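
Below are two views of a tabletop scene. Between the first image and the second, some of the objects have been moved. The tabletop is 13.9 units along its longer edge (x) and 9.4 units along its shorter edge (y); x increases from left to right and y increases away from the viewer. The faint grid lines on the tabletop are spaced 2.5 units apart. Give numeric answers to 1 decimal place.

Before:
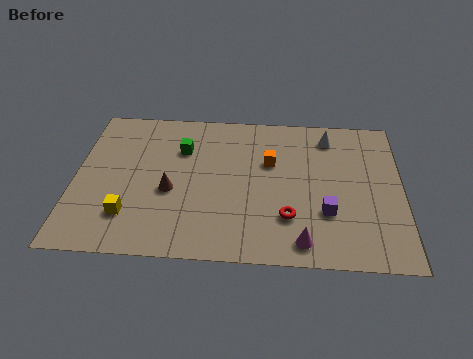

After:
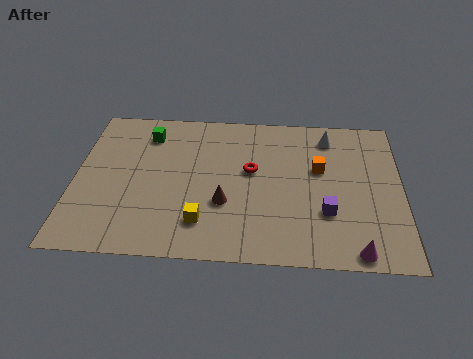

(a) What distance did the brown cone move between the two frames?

2.4

The brown cone moved from about (4.1, 3.9) to (6.4, 3.3), a distance of √(2.3² + 0.6²) ≈ 2.4.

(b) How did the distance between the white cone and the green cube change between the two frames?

+1.4

Before: roughly 6.4 units apart; after: 7.8. That's 1.4 units further apart.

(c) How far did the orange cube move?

2.1

The orange cube was near (8.3, 6.0) before and (10.4, 5.7) after, so it travelled √(2.1² + 0.3²) ≈ 2.1 units.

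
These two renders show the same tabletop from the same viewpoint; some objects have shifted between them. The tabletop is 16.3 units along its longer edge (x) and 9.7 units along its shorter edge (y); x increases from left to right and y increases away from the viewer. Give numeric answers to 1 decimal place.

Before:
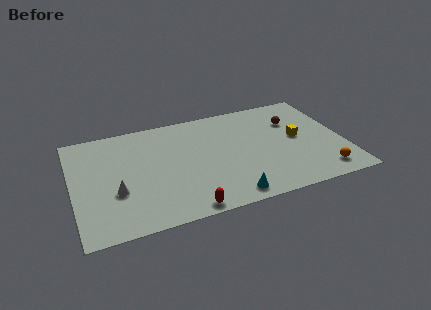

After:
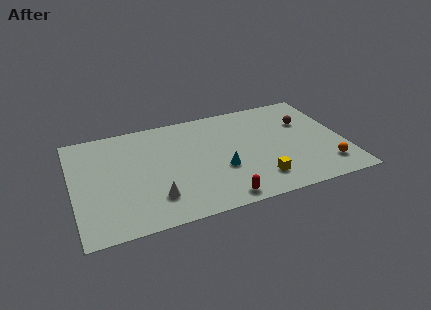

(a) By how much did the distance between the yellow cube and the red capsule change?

-5.8

They were about 8.4 units apart before and 2.6 after — 5.8 units closer together.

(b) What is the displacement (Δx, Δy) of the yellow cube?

(-2.7, -3.1)

The yellow cube started near (13.6, 5.1) and ended near (10.9, 2.0).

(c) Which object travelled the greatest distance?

the yellow cube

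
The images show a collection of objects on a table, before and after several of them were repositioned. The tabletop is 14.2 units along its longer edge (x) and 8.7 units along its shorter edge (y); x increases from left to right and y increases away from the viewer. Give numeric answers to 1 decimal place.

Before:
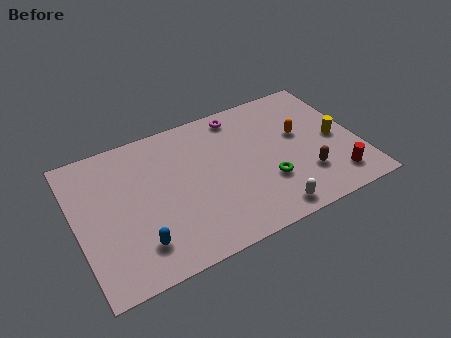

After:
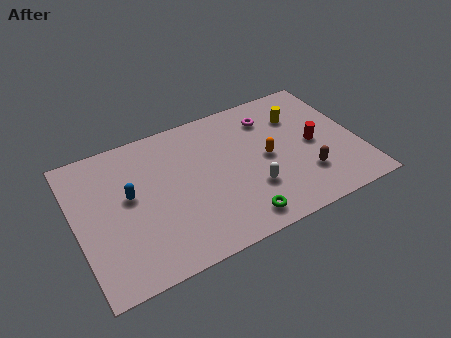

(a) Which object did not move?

the brown capsule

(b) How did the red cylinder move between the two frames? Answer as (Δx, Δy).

(-0.7, 2.6)

The red cylinder was at about (12.7, 1.6) and moved to about (12.0, 4.2).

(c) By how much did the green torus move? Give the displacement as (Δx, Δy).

(-1.7, -1.6)

The green torus started near (9.4, 2.8) and ended near (7.7, 1.2).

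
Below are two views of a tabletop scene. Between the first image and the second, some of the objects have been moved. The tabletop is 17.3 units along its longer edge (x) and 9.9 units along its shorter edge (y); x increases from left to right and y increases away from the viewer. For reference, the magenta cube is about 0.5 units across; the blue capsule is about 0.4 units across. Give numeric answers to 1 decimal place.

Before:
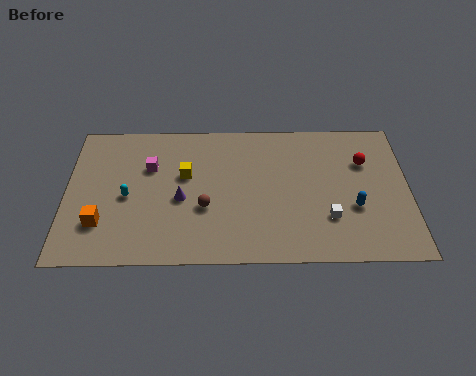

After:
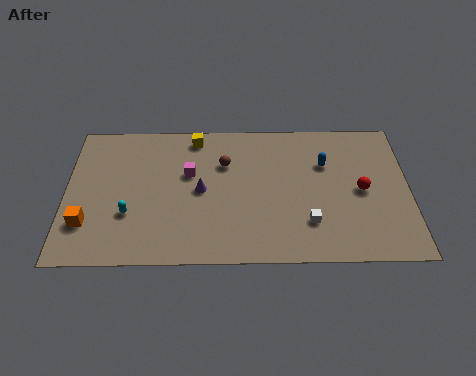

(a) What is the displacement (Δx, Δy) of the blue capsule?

(-1.4, 3.1)

The blue capsule was at about (14.5, 3.6) and moved to about (13.1, 6.7).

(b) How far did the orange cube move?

0.7

From (1.8, 2.7) to (1.1, 2.7), the orange cube covered √(0.7² + 0.0²) ≈ 0.7 units.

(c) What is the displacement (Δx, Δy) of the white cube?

(-1.0, -0.3)

The white cube was at about (13.2, 2.9) and moved to about (12.2, 2.6).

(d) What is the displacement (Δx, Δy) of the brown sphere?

(1.0, 3.1)

The brown sphere was at about (7.0, 3.7) and moved to about (8.0, 6.8).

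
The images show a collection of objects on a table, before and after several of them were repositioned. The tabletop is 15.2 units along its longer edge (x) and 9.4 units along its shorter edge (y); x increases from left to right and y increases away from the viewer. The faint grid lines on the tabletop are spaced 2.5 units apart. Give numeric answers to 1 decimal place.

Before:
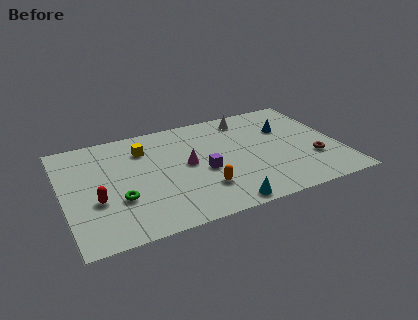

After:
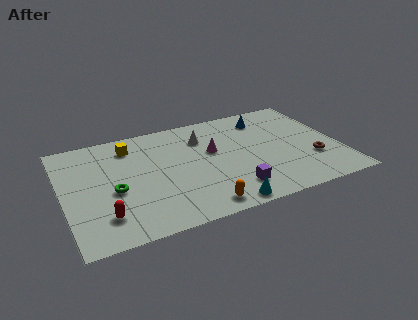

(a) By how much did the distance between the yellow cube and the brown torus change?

+0.8

Before: roughly 9.9 units apart; after: 10.7. That's 0.8 units further apart.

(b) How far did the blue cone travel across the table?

1.6

The blue cone was near (12.5, 6.3) before and (11.5, 7.6) after, so it travelled √(1.0² + 1.3²) ≈ 1.6 units.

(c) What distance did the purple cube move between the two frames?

2.5

The purple cube was near (7.6, 4.0) before and (9.0, 1.9) after, so it travelled √(1.4² + 2.1²) ≈ 2.5 units.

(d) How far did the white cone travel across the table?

2.8

The white cone moved from about (10.5, 8.0) to (7.9, 7.0), a distance of √(2.6² + 1.0²) ≈ 2.8.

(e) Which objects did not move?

the brown torus and the cyan cone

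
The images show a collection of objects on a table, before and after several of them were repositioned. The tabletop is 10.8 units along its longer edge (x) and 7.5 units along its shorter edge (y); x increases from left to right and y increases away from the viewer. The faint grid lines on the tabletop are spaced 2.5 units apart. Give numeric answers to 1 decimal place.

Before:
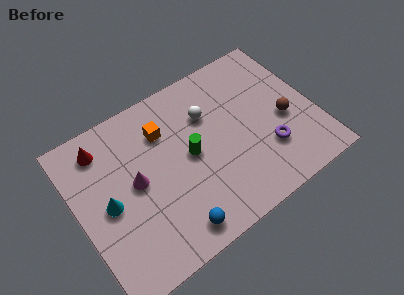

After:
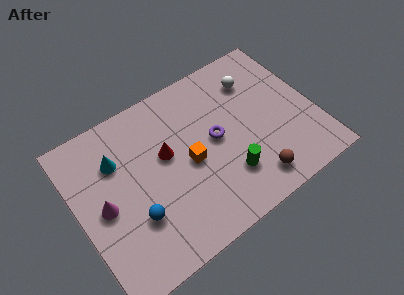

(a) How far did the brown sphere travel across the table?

2.8

The brown sphere was near (9.4, 3.2) before and (7.5, 1.2) after, so it travelled √(1.9² + 2.0²) ≈ 2.8 units.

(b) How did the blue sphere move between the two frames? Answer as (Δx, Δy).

(-1.5, 1.4)

The blue sphere was at about (3.8, 1.0) and moved to about (2.3, 2.4).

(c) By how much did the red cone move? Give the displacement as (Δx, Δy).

(2.6, -1.8)

From the two frames, the red cone sits at roughly (1.5, 6.2) before and (4.1, 4.4) after.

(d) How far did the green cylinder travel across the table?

2.3

From (5.1, 3.8) to (6.5, 2.0), the green cylinder covered √(1.4² + 1.8²) ≈ 2.3 units.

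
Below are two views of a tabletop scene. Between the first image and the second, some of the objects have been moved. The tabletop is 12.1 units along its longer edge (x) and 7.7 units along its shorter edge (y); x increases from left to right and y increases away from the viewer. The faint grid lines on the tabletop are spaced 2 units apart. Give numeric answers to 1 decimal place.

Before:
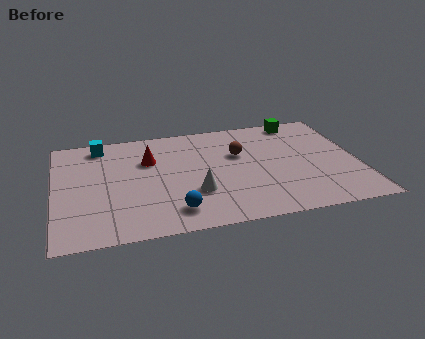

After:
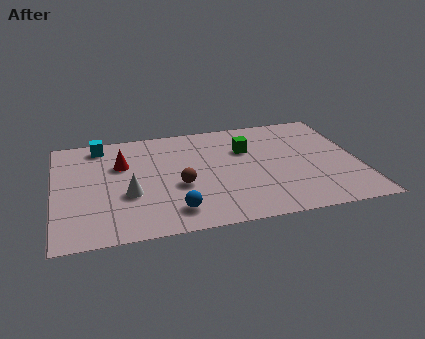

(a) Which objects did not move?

the blue sphere and the cyan cube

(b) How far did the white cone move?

2.6

The white cone moved from about (5.5, 2.5) to (2.9, 2.9), a distance of √(2.6² + 0.4²) ≈ 2.6.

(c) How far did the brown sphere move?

3.1

The brown sphere moved from about (7.4, 4.9) to (4.9, 3.1), a distance of √(2.5² + 1.8²) ≈ 3.1.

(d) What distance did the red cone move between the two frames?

1.1

The red cone was near (3.8, 5.2) before and (2.7, 5.1) after, so it travelled √(1.1² + 0.1²) ≈ 1.1 units.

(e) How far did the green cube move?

2.9

From (10.0, 6.9) to (7.7, 5.2), the green cube covered √(2.3² + 1.7²) ≈ 2.9 units.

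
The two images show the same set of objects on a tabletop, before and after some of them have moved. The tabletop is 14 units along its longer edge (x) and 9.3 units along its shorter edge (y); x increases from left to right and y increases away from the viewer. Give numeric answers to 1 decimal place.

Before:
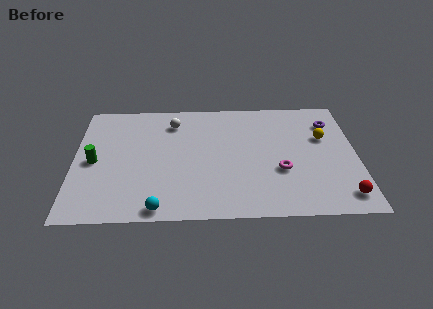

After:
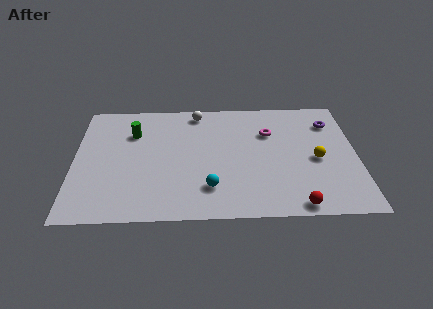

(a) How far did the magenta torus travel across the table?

3.0

The magenta torus moved from about (10.2, 3.4) to (9.7, 6.4), a distance of √(0.5² + 3.0²) ≈ 3.0.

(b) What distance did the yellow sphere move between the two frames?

1.7

From (12.4, 5.9) to (12.0, 4.2), the yellow sphere covered √(0.4² + 1.7²) ≈ 1.7 units.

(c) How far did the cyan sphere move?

2.9

The cyan sphere moved from about (4.2, 0.8) to (6.7, 2.2), a distance of √(2.5² + 1.4²) ≈ 2.9.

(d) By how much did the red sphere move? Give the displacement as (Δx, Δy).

(-2.3, -0.6)

From the two frames, the red sphere sits at roughly (13.2, 1.4) before and (10.9, 0.8) after.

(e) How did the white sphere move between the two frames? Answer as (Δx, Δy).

(1.2, 0.8)

From the two frames, the white sphere sits at roughly (4.9, 7.4) before and (6.1, 8.2) after.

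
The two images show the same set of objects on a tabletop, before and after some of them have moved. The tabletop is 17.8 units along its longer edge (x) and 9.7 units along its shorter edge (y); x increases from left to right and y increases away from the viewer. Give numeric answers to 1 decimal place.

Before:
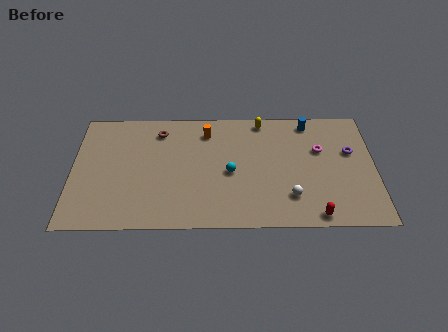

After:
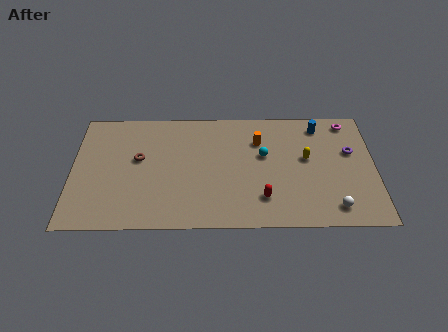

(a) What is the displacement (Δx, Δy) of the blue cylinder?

(0.6, -0.3)

The blue cylinder started near (14.0, 8.5) and ended near (14.6, 8.2).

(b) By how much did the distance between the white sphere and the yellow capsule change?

-2.2

They were about 6.5 units apart before and 4.3 after — 2.2 units closer together.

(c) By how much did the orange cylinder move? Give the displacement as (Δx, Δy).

(3.1, -0.8)

From the two frames, the orange cylinder sits at roughly (7.9, 7.8) before and (11.0, 7.0) after.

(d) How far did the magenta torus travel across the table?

2.9

From (14.6, 6.2) to (16.3, 8.5), the magenta torus covered √(1.7² + 2.3²) ≈ 2.9 units.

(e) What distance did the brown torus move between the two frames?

2.6

From (5.1, 7.9) to (3.9, 5.6), the brown torus covered √(1.2² + 2.3²) ≈ 2.6 units.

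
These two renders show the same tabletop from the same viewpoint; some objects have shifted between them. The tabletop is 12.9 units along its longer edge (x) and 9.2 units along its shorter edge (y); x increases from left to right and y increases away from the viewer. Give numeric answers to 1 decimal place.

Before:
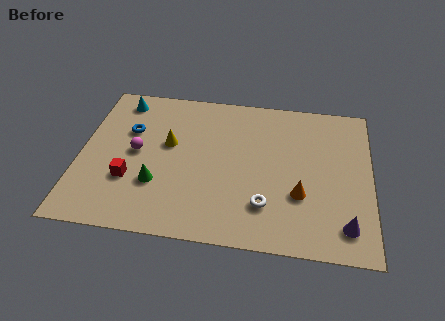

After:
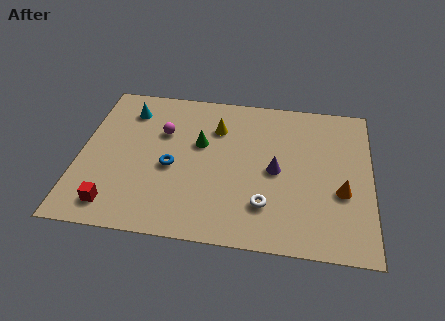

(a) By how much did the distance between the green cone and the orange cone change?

+0.3

Before: roughly 6.3 units apart; after: 6.6. That's 0.3 units further apart.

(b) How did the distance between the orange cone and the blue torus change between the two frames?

-0.7

Before: roughly 8.2 units apart; after: 7.5. That's 0.7 units closer together.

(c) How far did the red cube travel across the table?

1.7

The red cube was near (2.3, 3.0) before and (1.7, 1.4) after, so it travelled √(0.6² + 1.6²) ≈ 1.7 units.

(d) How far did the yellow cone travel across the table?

2.5

The yellow cone was near (3.9, 5.4) before and (6.0, 6.7) after, so it travelled √(2.1² + 1.3²) ≈ 2.5 units.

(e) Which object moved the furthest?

the purple cone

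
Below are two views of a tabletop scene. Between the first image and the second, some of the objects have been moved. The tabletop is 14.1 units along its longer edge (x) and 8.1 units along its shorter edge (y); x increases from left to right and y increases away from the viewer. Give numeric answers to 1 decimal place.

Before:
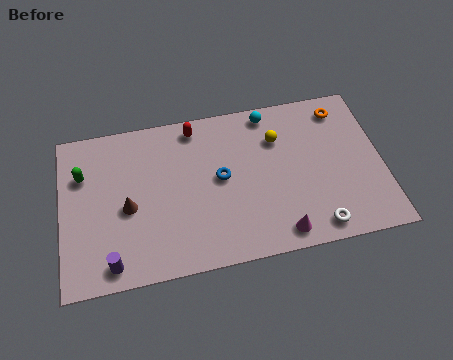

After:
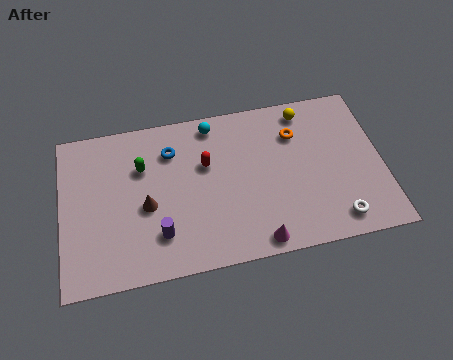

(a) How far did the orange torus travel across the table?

2.3

From (12.5, 6.8) to (10.4, 5.9), the orange torus covered √(2.1² + 0.9²) ≈ 2.3 units.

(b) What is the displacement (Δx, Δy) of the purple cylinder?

(2.1, 1.0)

The purple cylinder started near (2.1, 1.0) and ended near (4.2, 2.0).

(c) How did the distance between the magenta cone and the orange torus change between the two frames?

-1.1

They were about 6.6 units apart before and 5.5 after — 1.1 units closer together.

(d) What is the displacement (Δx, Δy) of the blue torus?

(-2.1, 1.8)

The blue torus started near (7.0, 4.3) and ended near (4.9, 6.1).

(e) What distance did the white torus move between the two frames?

0.9

From (11.0, 1.0) to (11.9, 1.2), the white torus covered √(0.9² + 0.2²) ≈ 0.9 units.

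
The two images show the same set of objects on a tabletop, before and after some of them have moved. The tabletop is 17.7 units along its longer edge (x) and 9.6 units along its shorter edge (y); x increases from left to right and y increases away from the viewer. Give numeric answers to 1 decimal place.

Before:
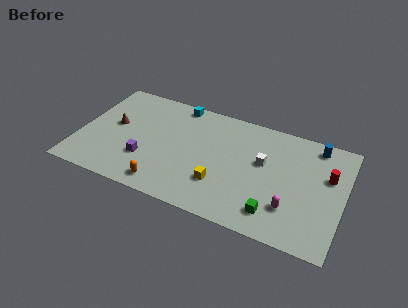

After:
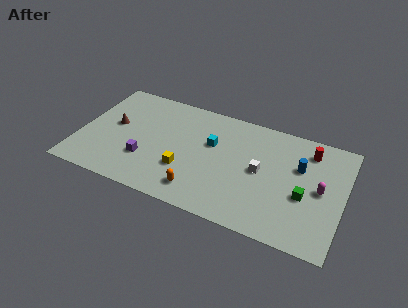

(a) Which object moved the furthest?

the cyan cube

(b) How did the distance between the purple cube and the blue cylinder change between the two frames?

-1.7

Before: roughly 12.3 units apart; after: 10.6. That's 1.7 units closer together.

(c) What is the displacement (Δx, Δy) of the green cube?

(1.8, 2.1)

The green cube was at about (13.4, 1.8) and moved to about (15.2, 3.9).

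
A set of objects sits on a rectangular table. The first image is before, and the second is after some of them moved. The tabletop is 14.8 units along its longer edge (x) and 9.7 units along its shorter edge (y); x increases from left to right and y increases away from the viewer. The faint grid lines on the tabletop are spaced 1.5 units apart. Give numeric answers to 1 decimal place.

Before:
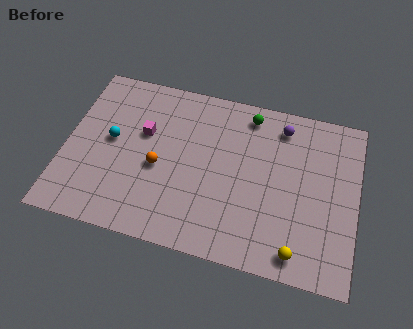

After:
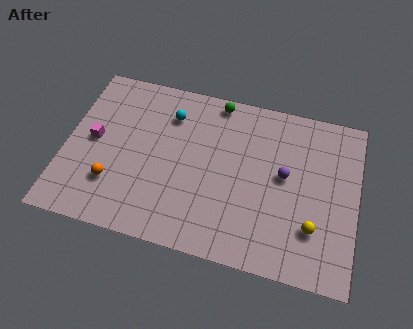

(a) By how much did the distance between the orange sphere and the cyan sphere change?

+2.6

The distance was about 2.7 in the first image and 5.3 in the second, so they moved 2.6 units further apart.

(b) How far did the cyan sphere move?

3.6

The cyan sphere was near (2.3, 5.2) before and (5.1, 7.4) after, so it travelled √(2.8² + 2.2²) ≈ 3.6 units.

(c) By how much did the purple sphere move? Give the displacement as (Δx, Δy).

(0.3, -2.8)

The purple sphere was at about (10.8, 8.1) and moved to about (11.1, 5.3).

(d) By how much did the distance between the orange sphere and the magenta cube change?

+0.6

Before: roughly 2.0 units apart; after: 2.6. That's 0.6 units further apart.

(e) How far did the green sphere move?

1.7

From (9.1, 8.4) to (7.4, 8.8), the green sphere covered √(1.7² + 0.4²) ≈ 1.7 units.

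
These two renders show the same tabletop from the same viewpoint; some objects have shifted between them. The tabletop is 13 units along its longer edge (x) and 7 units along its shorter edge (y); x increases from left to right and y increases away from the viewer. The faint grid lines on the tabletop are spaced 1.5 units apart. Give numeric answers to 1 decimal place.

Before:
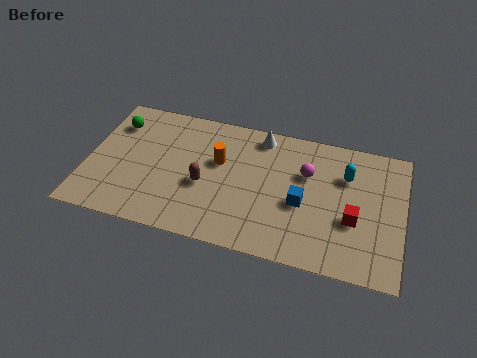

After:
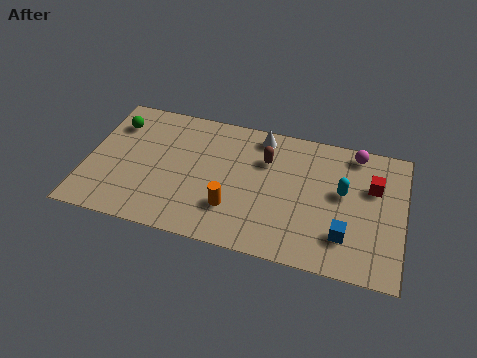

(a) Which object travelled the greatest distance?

the brown capsule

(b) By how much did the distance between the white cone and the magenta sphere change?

+1.4

The distance was about 2.5 in the first image and 3.9 in the second, so they moved 1.4 units further apart.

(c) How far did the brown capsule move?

3.1

The brown capsule moved from about (4.9, 2.9) to (7.3, 4.9), a distance of √(2.4² + 2.0²) ≈ 3.1.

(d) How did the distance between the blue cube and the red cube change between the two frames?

+0.9

They were about 2.1 units apart before and 3.0 after — 0.9 units further apart.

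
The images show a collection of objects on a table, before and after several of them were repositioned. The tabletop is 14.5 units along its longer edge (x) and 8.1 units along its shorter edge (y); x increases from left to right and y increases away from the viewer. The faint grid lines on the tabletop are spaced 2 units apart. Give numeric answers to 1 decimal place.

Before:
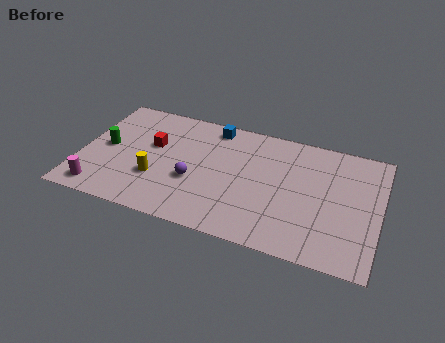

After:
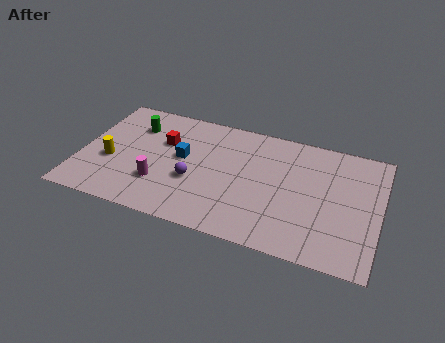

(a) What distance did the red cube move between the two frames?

0.6

The red cube was near (3.4, 4.9) before and (3.9, 5.3) after, so it travelled √(0.5² + 0.4²) ≈ 0.6 units.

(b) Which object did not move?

the purple sphere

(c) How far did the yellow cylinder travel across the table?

2.4

The yellow cylinder was near (3.8, 2.7) before and (1.5, 3.2) after, so it travelled √(2.3² + 0.5²) ≈ 2.4 units.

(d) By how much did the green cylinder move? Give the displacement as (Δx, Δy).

(1.2, 1.9)

From the two frames, the green cylinder sits at roughly (1.2, 4.1) before and (2.4, 6.0) after.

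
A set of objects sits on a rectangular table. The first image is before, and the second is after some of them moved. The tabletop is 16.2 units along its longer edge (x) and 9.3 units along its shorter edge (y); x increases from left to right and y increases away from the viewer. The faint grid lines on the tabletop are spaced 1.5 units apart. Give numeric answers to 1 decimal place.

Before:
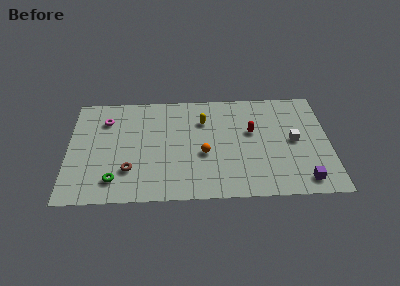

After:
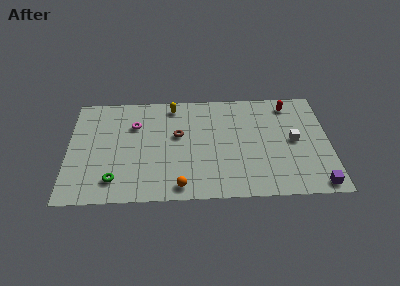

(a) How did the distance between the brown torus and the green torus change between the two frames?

+4.2

Before: roughly 1.2 units apart; after: 5.4. That's 4.2 units further apart.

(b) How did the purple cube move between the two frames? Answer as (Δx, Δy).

(0.8, -0.4)

The purple cube started near (14.5, 1.3) and ended near (15.3, 0.9).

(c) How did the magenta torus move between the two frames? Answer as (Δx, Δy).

(1.8, -0.5)

From the two frames, the magenta torus sits at roughly (2.3, 7.0) before and (4.1, 6.5) after.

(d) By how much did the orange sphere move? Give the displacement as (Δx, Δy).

(-1.5, -2.7)

From the two frames, the orange sphere sits at roughly (8.4, 3.8) before and (6.9, 1.1) after.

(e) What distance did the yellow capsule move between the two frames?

2.4

The yellow capsule moved from about (8.4, 6.7) to (6.5, 8.1), a distance of √(1.9² + 1.4²) ≈ 2.4.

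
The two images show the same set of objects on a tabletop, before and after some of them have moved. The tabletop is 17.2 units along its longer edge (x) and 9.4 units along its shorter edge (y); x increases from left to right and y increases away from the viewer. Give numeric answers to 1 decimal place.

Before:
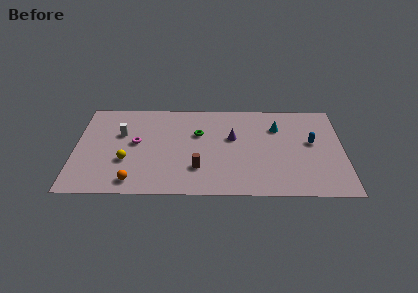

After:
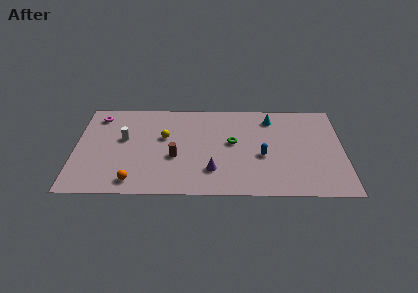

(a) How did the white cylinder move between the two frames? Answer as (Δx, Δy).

(0.2, -0.5)

From the two frames, the white cylinder sits at roughly (2.9, 6.0) before and (3.1, 5.5) after.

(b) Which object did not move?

the orange sphere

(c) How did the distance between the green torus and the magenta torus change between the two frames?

+5.0

They were about 4.1 units apart before and 9.1 after — 5.0 units further apart.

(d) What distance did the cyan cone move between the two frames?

1.0

The cyan cone moved from about (13.0, 6.8) to (12.6, 7.7), a distance of √(0.4² + 0.9²) ≈ 1.0.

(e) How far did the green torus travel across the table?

2.4

From (7.9, 6.1) to (10.1, 5.2), the green torus covered √(2.2² + 0.9²) ≈ 2.4 units.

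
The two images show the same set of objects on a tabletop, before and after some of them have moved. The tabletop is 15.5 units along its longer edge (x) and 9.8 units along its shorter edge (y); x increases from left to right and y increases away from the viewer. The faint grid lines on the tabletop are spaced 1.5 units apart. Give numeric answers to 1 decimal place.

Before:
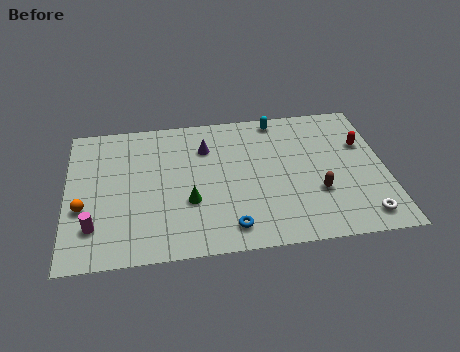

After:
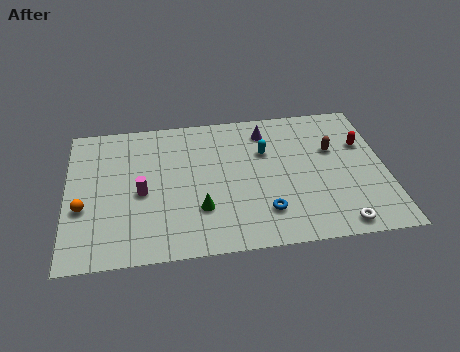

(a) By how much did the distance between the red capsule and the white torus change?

+0.6

The distance was about 5.0 in the first image and 5.6 in the second, so they moved 0.6 units further apart.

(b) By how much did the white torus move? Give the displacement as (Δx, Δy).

(-1.2, -0.4)

The white torus was at about (14.2, 1.4) and moved to about (13.0, 1.0).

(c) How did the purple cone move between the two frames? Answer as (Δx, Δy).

(3.0, 0.8)

The purple cone started near (6.8, 7.2) and ended near (9.8, 8.0).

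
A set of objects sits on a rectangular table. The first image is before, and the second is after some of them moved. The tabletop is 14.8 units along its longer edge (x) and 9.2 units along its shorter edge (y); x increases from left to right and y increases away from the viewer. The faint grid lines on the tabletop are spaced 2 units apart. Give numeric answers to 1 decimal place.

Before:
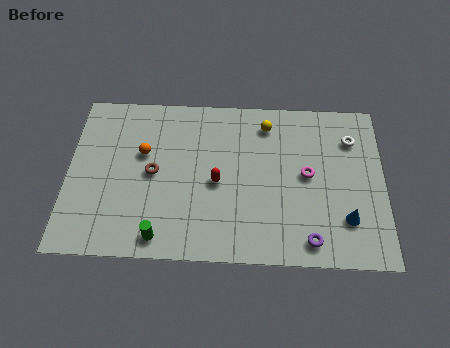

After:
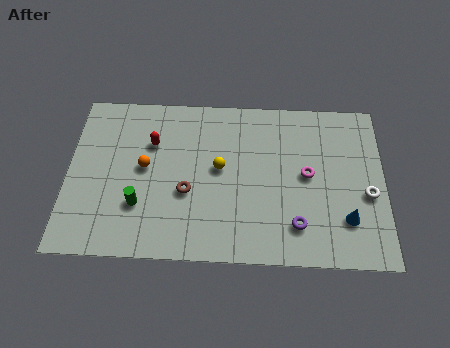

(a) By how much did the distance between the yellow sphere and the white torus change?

+2.9

The distance was about 4.1 in the first image and 7.0 in the second, so they moved 2.9 units further apart.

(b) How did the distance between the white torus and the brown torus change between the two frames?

-1.2

They were about 9.6 units apart before and 8.4 after — 1.2 units closer together.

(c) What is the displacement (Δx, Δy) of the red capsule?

(-3.1, 2.1)

The red capsule was at about (7.0, 4.2) and moved to about (3.9, 6.3).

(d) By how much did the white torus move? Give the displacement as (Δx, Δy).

(0.7, -3.1)

From the two frames, the white torus sits at roughly (13.3, 6.9) before and (14.0, 3.8) after.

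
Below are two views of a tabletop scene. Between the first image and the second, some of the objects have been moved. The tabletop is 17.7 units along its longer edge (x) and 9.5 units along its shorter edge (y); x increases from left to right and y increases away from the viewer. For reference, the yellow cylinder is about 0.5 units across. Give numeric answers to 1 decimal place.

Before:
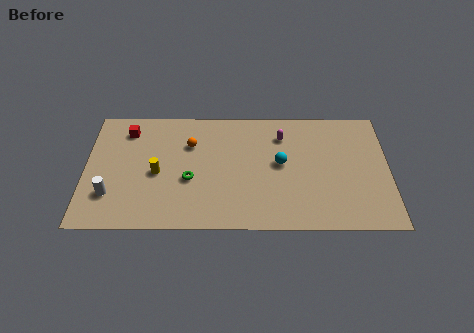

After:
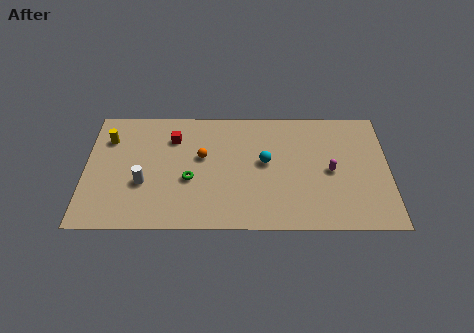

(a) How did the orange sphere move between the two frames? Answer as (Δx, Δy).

(0.7, -1.0)

From the two frames, the orange sphere sits at roughly (6.1, 6.6) before and (6.8, 5.6) after.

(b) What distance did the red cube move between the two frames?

2.8

The red cube moved from about (2.4, 7.7) to (5.1, 7.1), a distance of √(2.7² + 0.6²) ≈ 2.8.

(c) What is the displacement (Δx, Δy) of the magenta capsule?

(2.8, -2.8)

From the two frames, the magenta capsule sits at roughly (11.5, 7.3) before and (14.3, 4.5) after.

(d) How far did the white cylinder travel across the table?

2.1

From (1.5, 2.6) to (3.4, 3.5), the white cylinder covered √(1.9² + 0.9²) ≈ 2.1 units.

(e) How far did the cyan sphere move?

0.9

The cyan sphere was near (11.4, 5.1) before and (10.5, 5.2) after, so it travelled √(0.9² + 0.1²) ≈ 0.9 units.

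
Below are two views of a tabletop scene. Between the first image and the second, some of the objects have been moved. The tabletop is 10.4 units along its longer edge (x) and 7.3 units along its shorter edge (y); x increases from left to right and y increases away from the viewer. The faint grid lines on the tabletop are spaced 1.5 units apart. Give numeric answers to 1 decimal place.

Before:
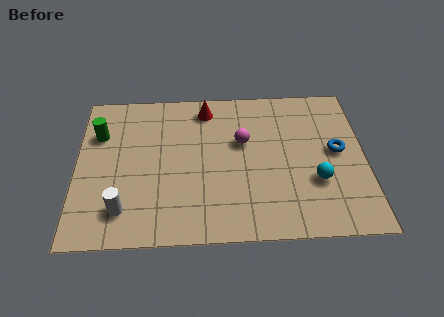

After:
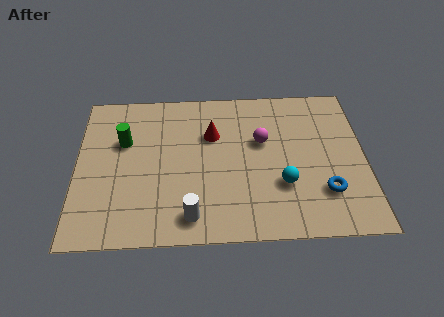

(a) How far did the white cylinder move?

2.4

The white cylinder moved from about (1.7, 1.5) to (4.1, 1.1), a distance of √(2.4² + 0.4²) ≈ 2.4.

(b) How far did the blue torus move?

2.0

From (9.4, 3.9) to (8.9, 2.0), the blue torus covered √(0.5² + 1.9²) ≈ 2.0 units.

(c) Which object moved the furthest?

the white cylinder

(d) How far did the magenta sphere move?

0.7

The magenta sphere was near (6.0, 4.5) before and (6.7, 4.5) after, so it travelled √(0.7² + 0.0²) ≈ 0.7 units.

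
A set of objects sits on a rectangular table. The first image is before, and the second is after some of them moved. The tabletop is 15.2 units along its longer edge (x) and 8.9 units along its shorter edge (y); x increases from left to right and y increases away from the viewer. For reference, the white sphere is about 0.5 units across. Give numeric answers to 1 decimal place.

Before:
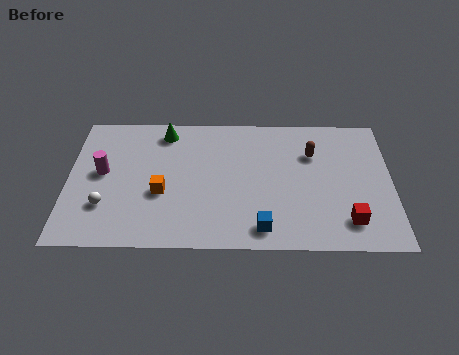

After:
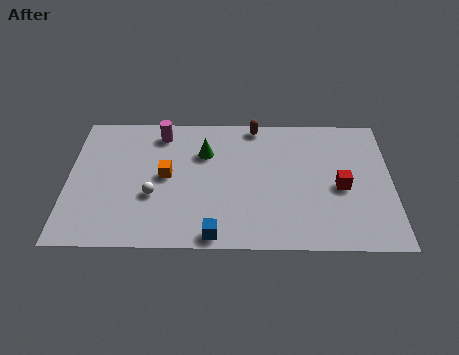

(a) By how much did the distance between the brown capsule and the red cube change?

+1.0

The distance was about 4.7 in the first image and 5.7 in the second, so they moved 1.0 units further apart.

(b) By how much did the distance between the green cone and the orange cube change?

-1.7

Before: roughly 4.1 units apart; after: 2.4. That's 1.7 units closer together.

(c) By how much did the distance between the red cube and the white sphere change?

-2.5

Before: roughly 11.3 units apart; after: 8.8. That's 2.5 units closer together.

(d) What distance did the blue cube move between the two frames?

2.3

From (9.1, 1.3) to (6.9, 0.8), the blue cube covered √(2.2² + 0.5²) ≈ 2.3 units.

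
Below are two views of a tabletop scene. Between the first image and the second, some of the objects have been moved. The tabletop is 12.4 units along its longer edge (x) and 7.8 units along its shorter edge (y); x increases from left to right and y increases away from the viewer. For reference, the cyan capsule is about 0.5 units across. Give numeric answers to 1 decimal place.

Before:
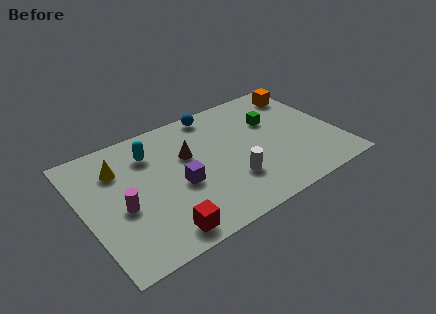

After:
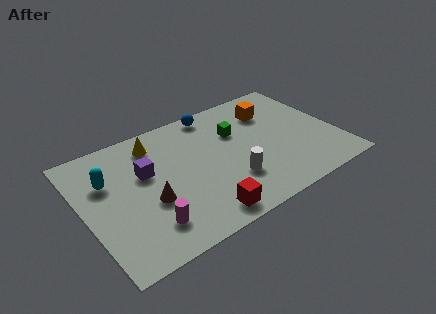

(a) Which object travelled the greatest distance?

the brown cone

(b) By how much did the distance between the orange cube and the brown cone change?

+0.8

The distance was about 6.4 in the first image and 7.2 in the second, so they moved 0.8 units further apart.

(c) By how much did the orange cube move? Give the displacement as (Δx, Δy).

(-1.8, -0.6)

From the two frames, the orange cube sits at roughly (11.4, 6.4) before and (9.6, 5.8) after.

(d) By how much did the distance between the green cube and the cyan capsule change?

+0.3

The distance was about 6.1 in the first image and 6.4 in the second, so they moved 0.3 units further apart.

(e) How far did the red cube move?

2.0

The red cube moved from about (3.2, 1.0) to (5.2, 1.0), a distance of √(2.0² + 0.0²) ≈ 2.0.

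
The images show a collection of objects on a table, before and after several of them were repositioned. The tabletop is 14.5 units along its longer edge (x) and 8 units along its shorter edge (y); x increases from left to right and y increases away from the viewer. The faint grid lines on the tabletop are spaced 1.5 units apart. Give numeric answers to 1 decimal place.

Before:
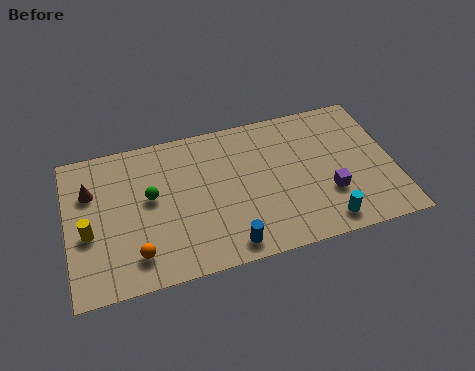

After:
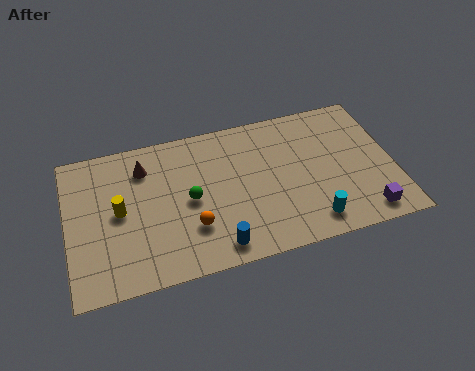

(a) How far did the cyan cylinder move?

0.6

From (11.2, 1.1) to (10.6, 1.3), the cyan cylinder covered √(0.6² + 0.2²) ≈ 0.6 units.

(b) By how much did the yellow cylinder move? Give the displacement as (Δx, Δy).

(1.4, 0.8)

The yellow cylinder was at about (0.9, 3.3) and moved to about (2.3, 4.1).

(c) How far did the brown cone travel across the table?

2.5

From (1.1, 5.5) to (3.5, 6.2), the brown cone covered √(2.4² + 0.7²) ≈ 2.5 units.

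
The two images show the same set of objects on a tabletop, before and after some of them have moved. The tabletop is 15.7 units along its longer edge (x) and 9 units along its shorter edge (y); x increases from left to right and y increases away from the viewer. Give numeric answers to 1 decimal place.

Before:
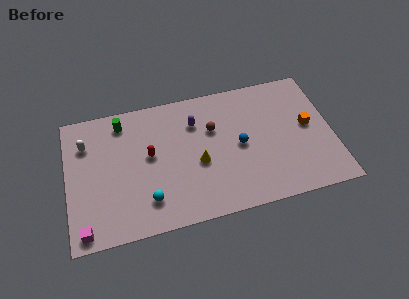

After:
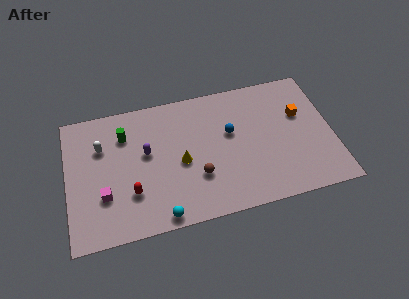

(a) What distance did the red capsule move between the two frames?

2.6

The red capsule moved from about (4.9, 5.0) to (3.7, 2.7), a distance of √(1.2² + 2.3²) ≈ 2.6.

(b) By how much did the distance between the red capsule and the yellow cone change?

+0.3

They were about 3.0 units apart before and 3.3 after — 0.3 units further apart.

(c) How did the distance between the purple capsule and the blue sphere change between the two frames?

+1.7

Before: roughly 3.3 units apart; after: 5.0. That's 1.7 units further apart.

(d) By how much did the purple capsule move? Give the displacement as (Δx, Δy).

(-3.0, -1.4)

The purple capsule was at about (7.7, 6.6) and moved to about (4.7, 5.2).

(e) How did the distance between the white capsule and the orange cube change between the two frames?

-1.4

Before: roughly 13.2 units apart; after: 11.8. That's 1.4 units closer together.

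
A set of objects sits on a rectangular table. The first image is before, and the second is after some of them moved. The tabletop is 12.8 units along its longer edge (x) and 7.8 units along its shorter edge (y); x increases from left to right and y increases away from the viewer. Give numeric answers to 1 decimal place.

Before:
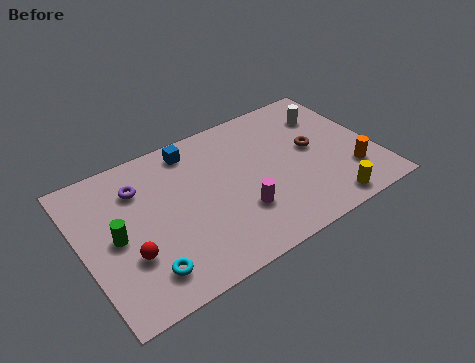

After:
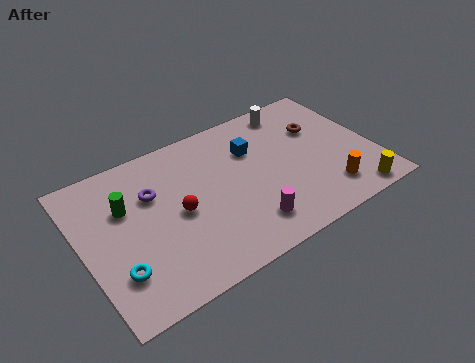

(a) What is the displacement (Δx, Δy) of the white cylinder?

(-1.4, 1.0)

From the two frames, the white cylinder sits at roughly (11.2, 5.8) before and (9.8, 6.8) after.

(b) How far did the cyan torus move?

1.3

The cyan torus moved from about (2.3, 1.5) to (1.2, 2.1), a distance of √(1.1² + 0.6²) ≈ 1.3.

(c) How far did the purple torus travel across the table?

0.8

The purple torus moved from about (2.7, 5.8) to (3.2, 5.2), a distance of √(0.5² + 0.6²) ≈ 0.8.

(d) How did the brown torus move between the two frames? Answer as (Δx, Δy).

(0.5, 1.0)

From the two frames, the brown torus sits at roughly (10.2, 4.2) before and (10.7, 5.2) after.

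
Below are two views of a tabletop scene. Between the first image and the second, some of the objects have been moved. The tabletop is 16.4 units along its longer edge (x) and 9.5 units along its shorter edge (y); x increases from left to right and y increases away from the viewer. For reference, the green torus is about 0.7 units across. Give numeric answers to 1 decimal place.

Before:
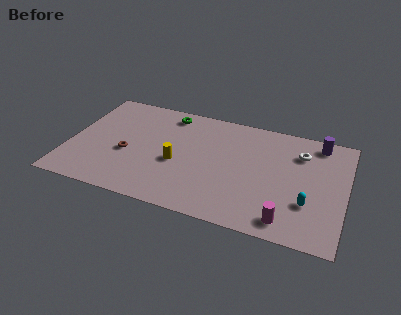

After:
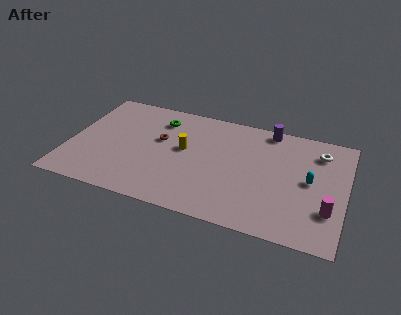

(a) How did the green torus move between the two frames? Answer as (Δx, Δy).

(-0.5, -0.7)

The green torus started near (5.6, 8.2) and ended near (5.1, 7.5).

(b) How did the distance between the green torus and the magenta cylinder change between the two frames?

+1.1

They were about 10.3 units apart before and 11.4 after — 1.1 units further apart.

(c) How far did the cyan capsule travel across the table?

1.9

From (14.3, 3.0) to (14.3, 4.9), the cyan capsule covered √(0.0² + 1.9²) ≈ 1.9 units.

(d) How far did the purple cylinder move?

3.0

The purple cylinder was near (14.6, 8.3) before and (11.6, 8.6) after, so it travelled √(3.0² + 0.3²) ≈ 3.0 units.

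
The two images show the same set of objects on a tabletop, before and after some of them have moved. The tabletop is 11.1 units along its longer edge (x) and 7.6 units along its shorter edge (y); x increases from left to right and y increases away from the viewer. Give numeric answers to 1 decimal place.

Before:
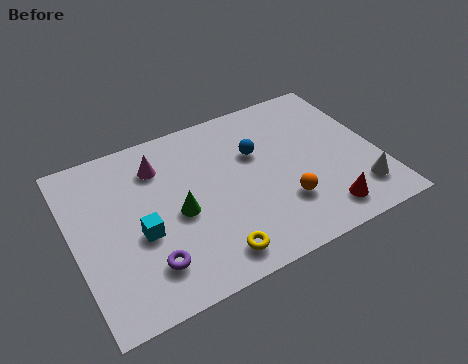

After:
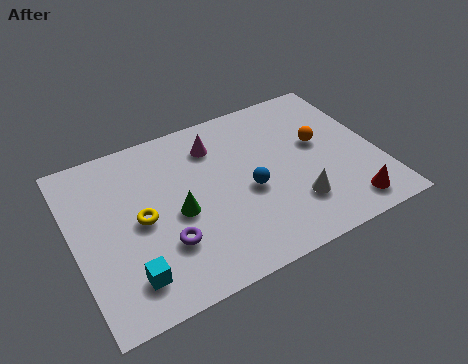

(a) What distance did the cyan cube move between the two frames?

1.7

The cyan cube was near (2.3, 3.1) before and (1.7, 1.5) after, so it travelled √(0.6² + 1.6²) ≈ 1.7 units.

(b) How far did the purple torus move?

0.9

From (2.4, 1.7) to (3.1, 2.3), the purple torus covered √(0.7² + 0.6²) ≈ 0.9 units.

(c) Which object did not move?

the green cone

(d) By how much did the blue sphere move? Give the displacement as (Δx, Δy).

(-0.5, -1.6)

The blue sphere was at about (6.8, 4.9) and moved to about (6.3, 3.3).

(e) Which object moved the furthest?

the yellow torus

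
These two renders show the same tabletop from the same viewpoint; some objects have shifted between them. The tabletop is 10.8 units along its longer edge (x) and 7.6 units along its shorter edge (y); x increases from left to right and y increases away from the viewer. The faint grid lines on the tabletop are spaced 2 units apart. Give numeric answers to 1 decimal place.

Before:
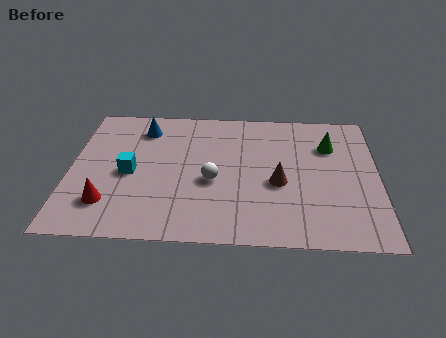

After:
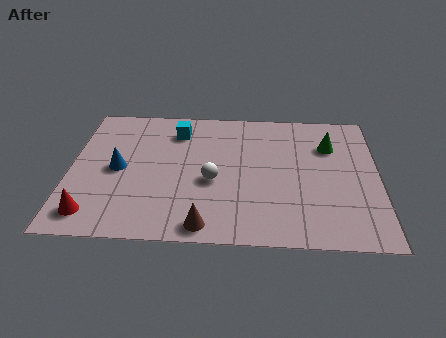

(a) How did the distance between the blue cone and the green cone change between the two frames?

+1.0

The distance was about 6.6 in the first image and 7.6 in the second, so they moved 1.0 units further apart.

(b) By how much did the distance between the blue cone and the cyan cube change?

+0.4

The distance was about 2.6 in the first image and 3.0 in the second, so they moved 0.4 units further apart.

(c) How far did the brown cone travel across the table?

3.5

The brown cone was near (7.3, 3.2) before and (4.8, 0.8) after, so it travelled √(2.5² + 2.4²) ≈ 3.5 units.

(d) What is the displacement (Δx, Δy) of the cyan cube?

(1.6, 2.5)

The cyan cube started near (2.1, 3.5) and ended near (3.7, 6.0).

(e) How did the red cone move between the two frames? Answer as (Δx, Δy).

(-0.5, -0.6)

From the two frames, the red cone sits at roughly (1.4, 1.8) before and (0.9, 1.2) after.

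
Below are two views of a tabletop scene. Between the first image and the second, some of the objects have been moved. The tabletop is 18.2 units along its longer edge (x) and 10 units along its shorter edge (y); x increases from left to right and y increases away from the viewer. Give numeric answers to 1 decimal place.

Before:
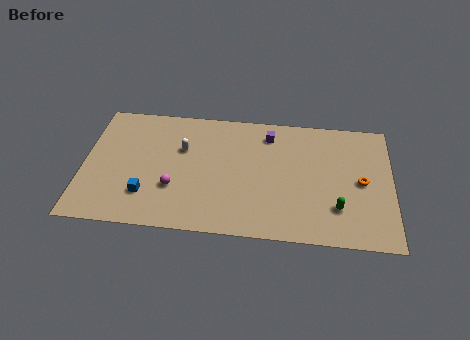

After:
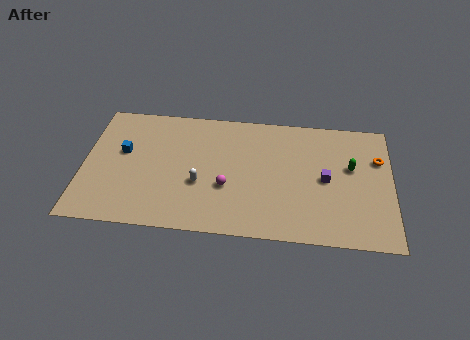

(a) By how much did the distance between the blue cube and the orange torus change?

+2.3

The distance was about 12.8 in the first image and 15.1 in the second, so they moved 2.3 units further apart.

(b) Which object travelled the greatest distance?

the purple cube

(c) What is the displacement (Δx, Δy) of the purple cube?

(3.4, -3.3)

The purple cube was at about (10.9, 8.2) and moved to about (14.3, 4.9).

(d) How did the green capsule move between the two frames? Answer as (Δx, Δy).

(0.8, 3.3)

The green capsule was at about (15.0, 2.7) and moved to about (15.8, 6.0).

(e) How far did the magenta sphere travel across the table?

3.1

The magenta sphere moved from about (5.4, 3.3) to (8.5, 3.7), a distance of √(3.1² + 0.4²) ≈ 3.1.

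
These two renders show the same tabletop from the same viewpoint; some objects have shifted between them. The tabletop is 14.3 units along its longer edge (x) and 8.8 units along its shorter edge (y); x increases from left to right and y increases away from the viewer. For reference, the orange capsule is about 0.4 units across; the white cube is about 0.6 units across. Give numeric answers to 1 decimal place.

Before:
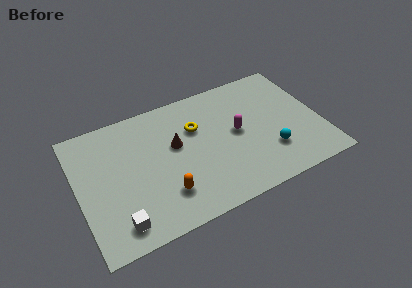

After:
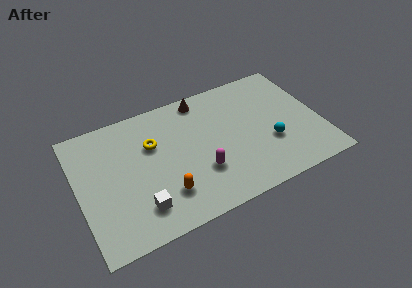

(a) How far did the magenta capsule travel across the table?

3.0

From (9.4, 4.6) to (7.0, 2.8), the magenta capsule covered √(2.4² + 1.8²) ≈ 3.0 units.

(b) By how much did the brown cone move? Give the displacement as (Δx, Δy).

(1.9, 2.6)

From the two frames, the brown cone sits at roughly (5.8, 5.2) before and (7.7, 7.8) after.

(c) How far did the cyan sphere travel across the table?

0.6

From (11.1, 2.5) to (11.2, 3.1), the cyan sphere covered √(0.1² + 0.6²) ≈ 0.6 units.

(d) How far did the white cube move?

1.4

From (2.0, 1.4) to (3.3, 1.9), the white cube covered √(1.3² + 0.5²) ≈ 1.4 units.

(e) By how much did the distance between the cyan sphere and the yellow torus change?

+2.0

The distance was about 5.2 in the first image and 7.2 in the second, so they moved 2.0 units further apart.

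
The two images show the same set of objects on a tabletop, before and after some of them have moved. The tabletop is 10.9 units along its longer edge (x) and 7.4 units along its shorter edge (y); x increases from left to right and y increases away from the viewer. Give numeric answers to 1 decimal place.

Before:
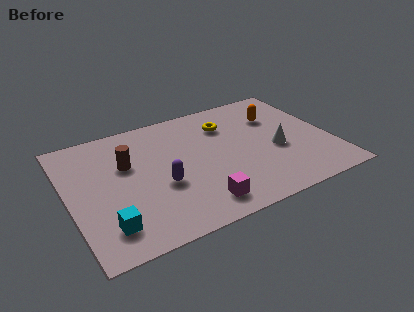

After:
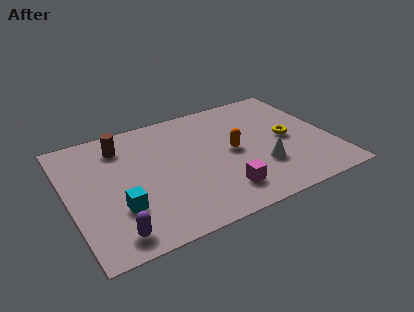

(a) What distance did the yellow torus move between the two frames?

3.0

The yellow torus was near (6.8, 5.5) before and (9.1, 3.6) after, so it travelled √(2.3² + 1.9²) ≈ 3.0 units.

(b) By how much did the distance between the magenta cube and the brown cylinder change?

+1.4

Before: roughly 4.3 units apart; after: 5.7. That's 1.4 units further apart.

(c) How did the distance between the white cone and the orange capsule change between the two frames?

-0.4

The distance was about 2.1 in the first image and 1.7 in the second, so they moved 0.4 units closer together.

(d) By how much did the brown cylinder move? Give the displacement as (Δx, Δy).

(-0.1, 1.2)

The brown cylinder was at about (2.5, 4.7) and moved to about (2.4, 5.9).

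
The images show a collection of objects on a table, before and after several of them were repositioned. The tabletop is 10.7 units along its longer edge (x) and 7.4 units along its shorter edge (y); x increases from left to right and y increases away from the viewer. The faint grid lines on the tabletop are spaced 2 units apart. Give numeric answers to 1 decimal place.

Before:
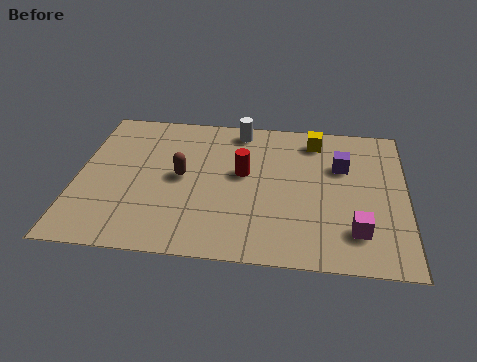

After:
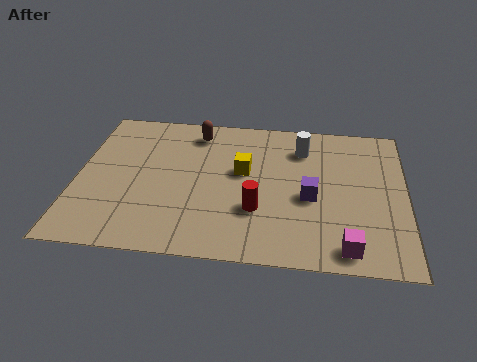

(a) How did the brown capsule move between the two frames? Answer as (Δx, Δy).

(0.4, 2.4)

The brown capsule was at about (3.4, 3.8) and moved to about (3.8, 6.2).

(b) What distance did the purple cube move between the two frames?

2.0

The purple cube moved from about (8.6, 4.9) to (7.6, 3.2), a distance of √(1.0² + 1.7²) ≈ 2.0.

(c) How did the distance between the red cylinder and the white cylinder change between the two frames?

+1.3

The distance was about 2.3 in the first image and 3.6 in the second, so they moved 1.3 units further apart.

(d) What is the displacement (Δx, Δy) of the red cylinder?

(0.5, -1.8)

The red cylinder was at about (5.4, 4.2) and moved to about (5.9, 2.4).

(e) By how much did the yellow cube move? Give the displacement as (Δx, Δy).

(-2.3, -1.9)

From the two frames, the yellow cube sits at roughly (7.7, 6.2) before and (5.4, 4.3) after.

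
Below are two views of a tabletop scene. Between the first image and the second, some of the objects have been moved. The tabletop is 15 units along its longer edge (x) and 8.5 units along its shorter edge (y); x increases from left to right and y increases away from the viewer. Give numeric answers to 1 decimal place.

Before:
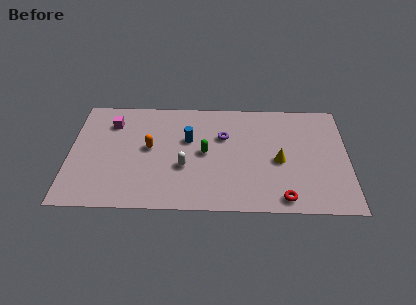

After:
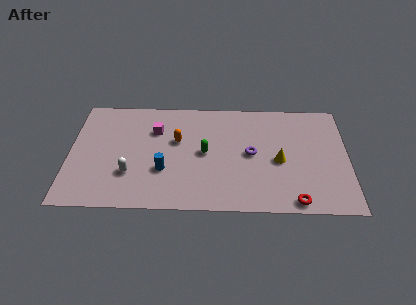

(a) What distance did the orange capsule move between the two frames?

1.6

From (4.3, 4.6) to (5.8, 5.2), the orange capsule covered √(1.5² + 0.6²) ≈ 1.6 units.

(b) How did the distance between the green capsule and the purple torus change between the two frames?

+0.9

Before: roughly 1.6 units apart; after: 2.5. That's 0.9 units further apart.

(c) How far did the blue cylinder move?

2.7

The blue cylinder moved from about (6.4, 5.3) to (5.1, 2.9), a distance of √(1.3² + 2.4²) ≈ 2.7.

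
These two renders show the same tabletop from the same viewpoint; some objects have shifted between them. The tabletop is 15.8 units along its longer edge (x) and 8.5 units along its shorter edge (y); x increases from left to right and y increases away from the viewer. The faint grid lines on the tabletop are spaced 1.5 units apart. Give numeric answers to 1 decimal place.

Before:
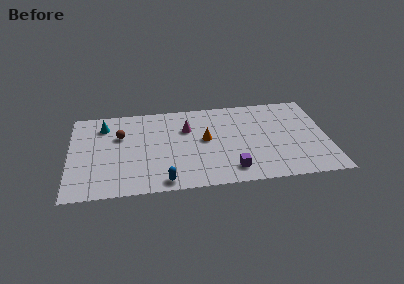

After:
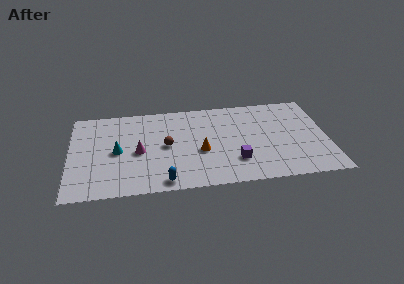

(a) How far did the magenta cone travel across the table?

3.6

From (7.2, 5.8) to (4.2, 3.9), the magenta cone covered √(3.0² + 1.9²) ≈ 3.6 units.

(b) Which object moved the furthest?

the magenta cone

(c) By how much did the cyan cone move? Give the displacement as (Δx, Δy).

(0.8, -2.6)

From the two frames, the cyan cone sits at roughly (2.1, 6.7) before and (2.9, 4.1) after.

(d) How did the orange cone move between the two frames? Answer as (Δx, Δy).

(-0.3, -1.1)

The orange cone started near (8.3, 4.6) and ended near (8.0, 3.5).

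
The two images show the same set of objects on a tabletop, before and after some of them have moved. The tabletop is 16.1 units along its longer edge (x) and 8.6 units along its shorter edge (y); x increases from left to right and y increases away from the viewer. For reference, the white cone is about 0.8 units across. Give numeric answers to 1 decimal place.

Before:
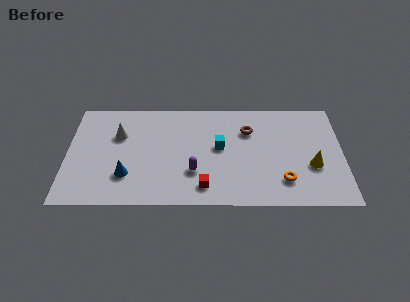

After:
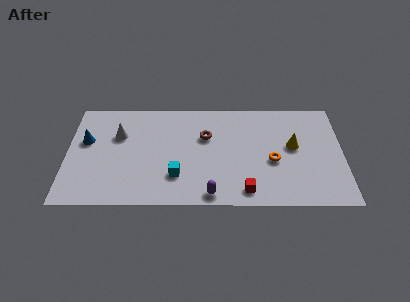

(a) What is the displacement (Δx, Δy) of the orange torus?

(-0.6, 1.6)

From the two frames, the orange torus sits at roughly (12.6, 2.0) before and (12.0, 3.6) after.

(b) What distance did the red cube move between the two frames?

2.4

From (8.0, 1.5) to (10.4, 1.2), the red cube covered √(2.4² + 0.3²) ≈ 2.4 units.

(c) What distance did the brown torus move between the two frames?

2.5

From (10.6, 6.1) to (8.1, 5.6), the brown torus covered √(2.5² + 0.5²) ≈ 2.5 units.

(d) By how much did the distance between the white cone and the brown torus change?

-2.5

They were about 7.6 units apart before and 5.1 after — 2.5 units closer together.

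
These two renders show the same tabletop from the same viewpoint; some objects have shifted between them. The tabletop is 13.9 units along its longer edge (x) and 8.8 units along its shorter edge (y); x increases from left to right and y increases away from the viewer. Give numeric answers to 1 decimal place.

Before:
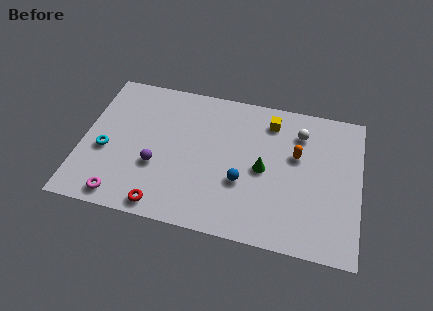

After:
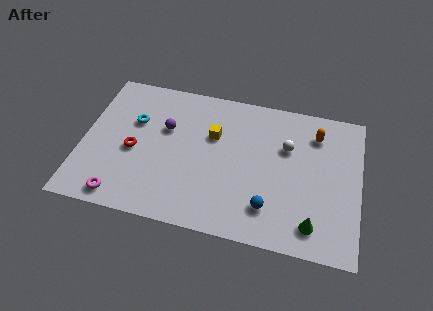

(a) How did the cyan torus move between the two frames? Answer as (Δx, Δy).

(1.3, 2.1)

From the two frames, the cyan torus sits at roughly (1.2, 3.6) before and (2.5, 5.7) after.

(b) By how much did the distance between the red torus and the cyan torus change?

-2.3

Before: roughly 4.1 units apart; after: 1.8. That's 2.3 units closer together.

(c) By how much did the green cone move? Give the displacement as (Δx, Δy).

(2.6, -2.7)

The green cone was at about (9.1, 4.2) and moved to about (11.7, 1.5).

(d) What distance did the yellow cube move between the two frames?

3.2

The yellow cube was near (9.3, 7.2) before and (6.5, 5.7) after, so it travelled √(2.8² + 1.5²) ≈ 3.2 units.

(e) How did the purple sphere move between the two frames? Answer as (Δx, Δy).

(0.3, 2.4)

The purple sphere started near (3.8, 3.2) and ended near (4.1, 5.6).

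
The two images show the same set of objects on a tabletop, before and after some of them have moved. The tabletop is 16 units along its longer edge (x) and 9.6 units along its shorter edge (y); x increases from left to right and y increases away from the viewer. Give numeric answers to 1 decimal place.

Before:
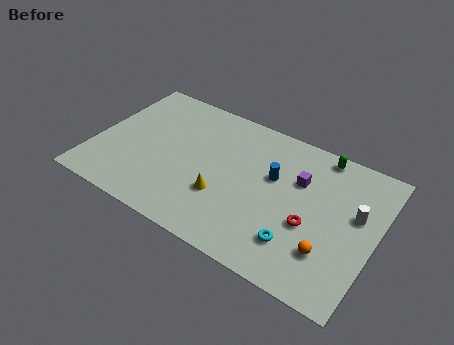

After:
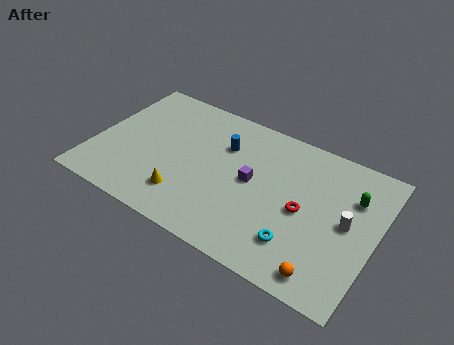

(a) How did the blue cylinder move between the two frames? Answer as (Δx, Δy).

(-3.0, 0.8)

The blue cylinder was at about (10.1, 5.9) and moved to about (7.1, 6.7).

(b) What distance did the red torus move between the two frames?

0.9

From (12.5, 3.8) to (12.0, 4.5), the red torus covered √(0.5² + 0.7²) ≈ 0.9 units.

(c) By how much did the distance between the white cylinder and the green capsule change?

-2.0

Before: roughly 3.8 units apart; after: 1.8. That's 2.0 units closer together.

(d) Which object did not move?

the cyan torus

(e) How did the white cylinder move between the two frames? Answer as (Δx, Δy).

(-0.4, -0.8)

The white cylinder started near (14.8, 5.7) and ended near (14.4, 4.9).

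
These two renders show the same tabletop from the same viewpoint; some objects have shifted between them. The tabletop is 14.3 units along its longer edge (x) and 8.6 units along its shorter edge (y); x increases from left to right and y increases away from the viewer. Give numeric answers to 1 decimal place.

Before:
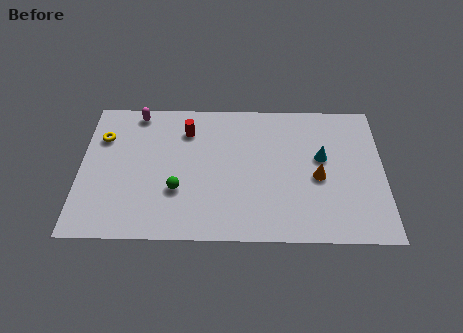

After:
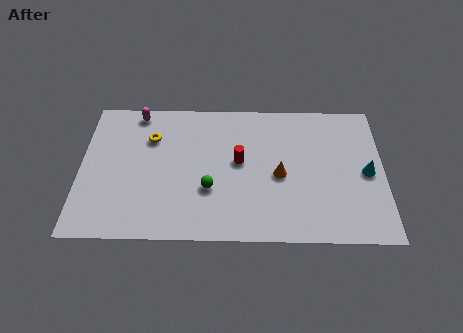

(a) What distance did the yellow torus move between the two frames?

2.3

The yellow torus was near (1.0, 6.1) before and (3.3, 6.1) after, so it travelled √(2.3² + 0.0²) ≈ 2.3 units.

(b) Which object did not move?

the magenta capsule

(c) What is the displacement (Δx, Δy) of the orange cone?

(-1.8, 0.1)

The orange cone was at about (11.2, 3.8) and moved to about (9.4, 3.9).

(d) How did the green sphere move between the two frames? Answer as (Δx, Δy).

(1.5, 0.1)

The green sphere was at about (4.6, 2.9) and moved to about (6.1, 3.0).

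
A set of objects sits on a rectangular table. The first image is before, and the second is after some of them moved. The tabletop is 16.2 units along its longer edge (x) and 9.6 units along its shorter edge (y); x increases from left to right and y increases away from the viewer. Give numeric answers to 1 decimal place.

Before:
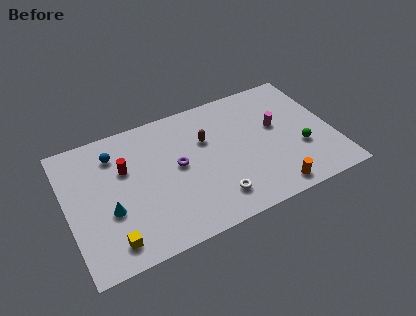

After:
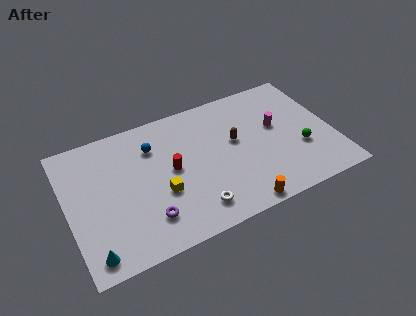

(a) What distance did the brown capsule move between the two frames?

1.9

The brown capsule was near (8.6, 6.3) before and (10.3, 5.5) after, so it travelled √(1.7² + 0.8²) ≈ 1.9 units.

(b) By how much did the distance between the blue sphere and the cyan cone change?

+3.3

The distance was about 4.0 in the first image and 7.3 in the second, so they moved 3.3 units further apart.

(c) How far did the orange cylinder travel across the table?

2.1

The orange cylinder moved from about (12.0, 1.1) to (9.9, 0.8), a distance of √(2.1² + 0.3²) ≈ 2.1.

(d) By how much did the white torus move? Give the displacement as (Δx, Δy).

(-1.3, -0.2)

The white torus started near (8.6, 1.9) and ended near (7.3, 1.7).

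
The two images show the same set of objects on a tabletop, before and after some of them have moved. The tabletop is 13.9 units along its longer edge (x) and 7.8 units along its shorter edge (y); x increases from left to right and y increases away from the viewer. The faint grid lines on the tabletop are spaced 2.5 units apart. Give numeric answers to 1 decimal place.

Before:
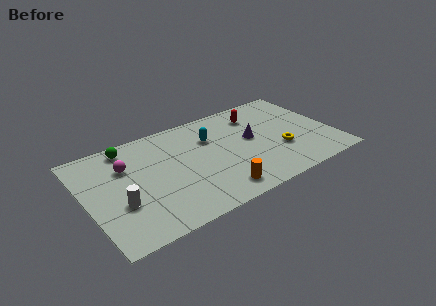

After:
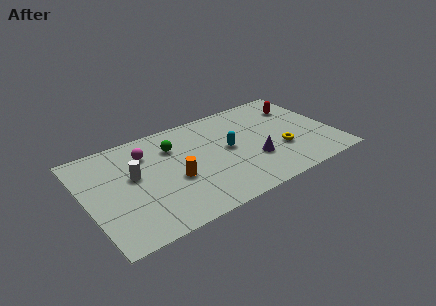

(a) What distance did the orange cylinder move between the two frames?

2.9

From (6.9, 1.2) to (4.8, 3.2), the orange cylinder covered √(2.1² + 2.0²) ≈ 2.9 units.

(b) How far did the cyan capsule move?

1.5

From (7.2, 5.4) to (8.0, 4.1), the cyan capsule covered √(0.8² + 1.3²) ≈ 1.5 units.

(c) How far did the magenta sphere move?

1.3

The magenta sphere moved from about (2.4, 5.4) to (3.6, 5.9), a distance of √(1.2² + 0.5²) ≈ 1.3.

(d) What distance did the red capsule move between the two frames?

2.4

The red capsule was near (10.0, 6.1) before and (12.4, 5.8) after, so it travelled √(2.4² + 0.3²) ≈ 2.4 units.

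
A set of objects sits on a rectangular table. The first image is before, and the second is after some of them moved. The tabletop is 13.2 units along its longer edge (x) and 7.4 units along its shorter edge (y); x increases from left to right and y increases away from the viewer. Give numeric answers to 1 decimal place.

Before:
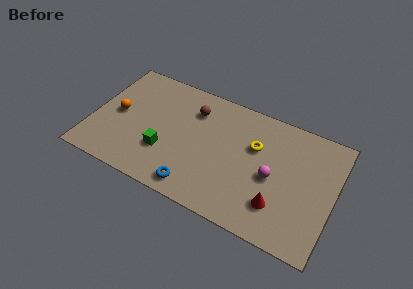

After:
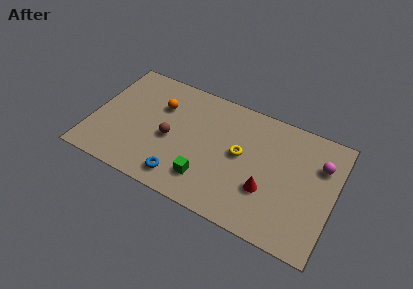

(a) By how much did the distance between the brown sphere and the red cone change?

-0.8

They were about 6.3 units apart before and 5.5 after — 0.8 units closer together.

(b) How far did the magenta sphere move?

3.0

The magenta sphere moved from about (9.9, 3.4) to (12.3, 5.2), a distance of √(2.4² + 1.8²) ≈ 3.0.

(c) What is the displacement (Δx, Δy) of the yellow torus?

(-0.7, -0.8)

The yellow torus started near (8.8, 4.8) and ended near (8.1, 4.0).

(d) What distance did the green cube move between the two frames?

2.5

The green cube was near (4.1, 2.4) before and (6.5, 1.7) after, so it travelled √(2.4² + 0.7²) ≈ 2.5 units.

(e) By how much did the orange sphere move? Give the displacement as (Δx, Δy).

(2.2, 1.4)

The orange sphere started near (1.3, 3.7) and ended near (3.5, 5.1).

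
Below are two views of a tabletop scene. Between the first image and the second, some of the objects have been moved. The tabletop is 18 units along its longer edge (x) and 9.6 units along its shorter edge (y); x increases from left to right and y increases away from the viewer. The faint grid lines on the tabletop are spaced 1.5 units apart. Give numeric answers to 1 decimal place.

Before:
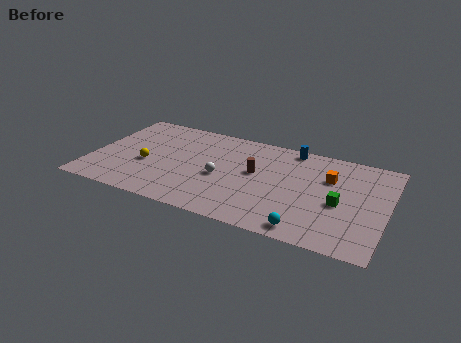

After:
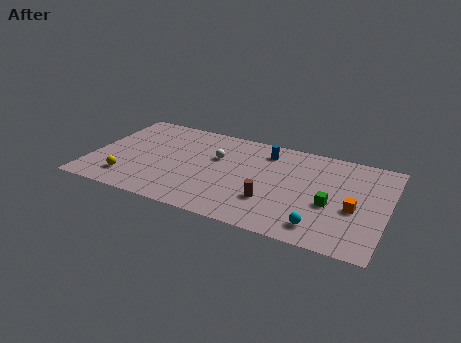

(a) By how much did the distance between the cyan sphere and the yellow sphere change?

+1.3

Before: roughly 10.5 units apart; after: 11.8. That's 1.3 units further apart.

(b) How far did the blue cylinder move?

1.7

The blue cylinder was near (11.9, 8.7) before and (10.4, 7.8) after, so it travelled √(1.5² + 0.9²) ≈ 1.7 units.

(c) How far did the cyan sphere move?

0.9

From (13.5, 1.1) to (14.3, 1.6), the cyan sphere covered √(0.8² + 0.5²) ≈ 0.9 units.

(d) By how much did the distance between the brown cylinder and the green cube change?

-1.7

They were about 5.3 units apart before and 3.6 after — 1.7 units closer together.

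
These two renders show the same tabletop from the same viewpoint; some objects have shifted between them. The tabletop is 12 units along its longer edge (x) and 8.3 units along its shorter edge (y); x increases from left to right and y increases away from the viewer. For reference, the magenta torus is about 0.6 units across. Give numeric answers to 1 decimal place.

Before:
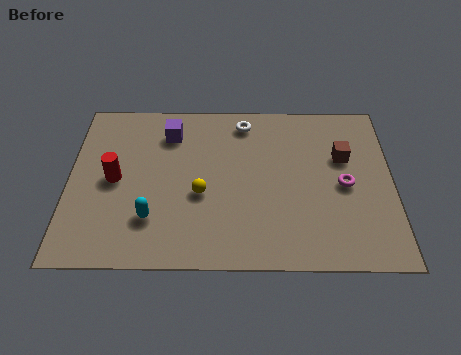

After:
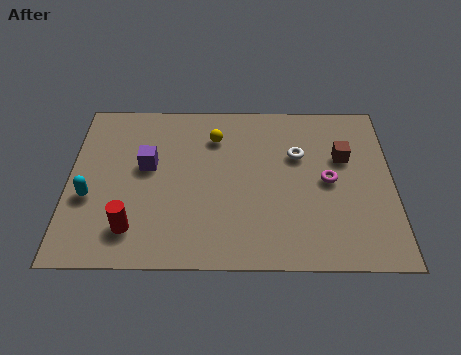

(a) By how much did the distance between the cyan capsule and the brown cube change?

+1.9

Before: roughly 7.7 units apart; after: 9.6. That's 1.9 units further apart.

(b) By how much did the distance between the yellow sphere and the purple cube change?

-0.4

The distance was about 3.3 in the first image and 2.9 in the second, so they moved 0.4 units closer together.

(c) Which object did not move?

the brown cube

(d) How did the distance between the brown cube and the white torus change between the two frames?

-2.4

They were about 4.1 units apart before and 1.7 after — 2.4 units closer together.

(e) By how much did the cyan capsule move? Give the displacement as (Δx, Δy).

(-2.3, 1.0)

The cyan capsule was at about (3.1, 2.2) and moved to about (0.8, 3.2).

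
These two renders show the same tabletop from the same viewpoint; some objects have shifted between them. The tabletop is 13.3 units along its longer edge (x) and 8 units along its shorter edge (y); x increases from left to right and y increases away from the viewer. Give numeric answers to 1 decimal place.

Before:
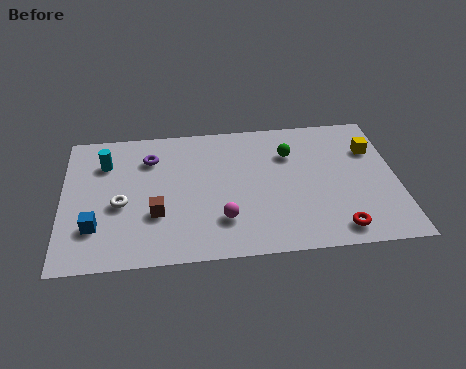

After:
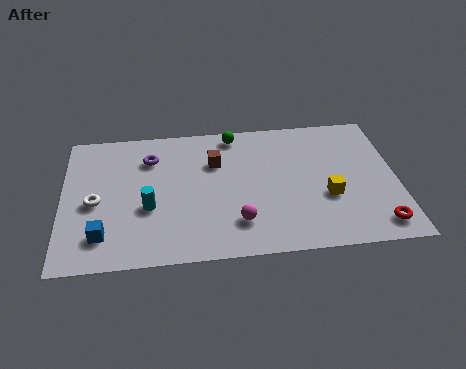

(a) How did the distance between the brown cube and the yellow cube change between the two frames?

-4.1

Before: roughly 9.2 units apart; after: 5.1. That's 4.1 units closer together.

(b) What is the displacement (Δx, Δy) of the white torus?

(-1.0, 0.2)

From the two frames, the white torus sits at roughly (2.3, 3.4) before and (1.3, 3.6) after.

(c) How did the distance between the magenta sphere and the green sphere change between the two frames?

+0.6

The distance was about 4.6 in the first image and 5.2 in the second, so they moved 0.6 units further apart.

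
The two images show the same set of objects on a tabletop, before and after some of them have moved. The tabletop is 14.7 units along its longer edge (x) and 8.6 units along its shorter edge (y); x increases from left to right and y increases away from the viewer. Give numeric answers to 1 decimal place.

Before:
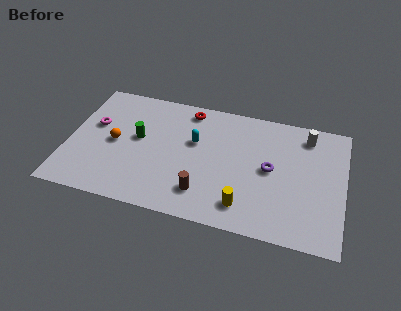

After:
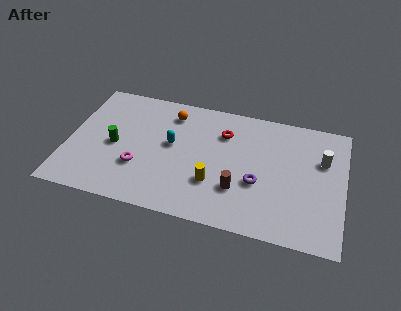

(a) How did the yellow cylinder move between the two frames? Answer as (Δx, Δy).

(-1.7, 1.1)

From the two frames, the yellow cylinder sits at roughly (9.6, 1.6) before and (7.9, 2.7) after.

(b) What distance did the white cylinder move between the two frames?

1.7

The white cylinder was near (12.6, 7.2) before and (13.5, 5.7) after, so it travelled √(0.9² + 1.5²) ≈ 1.7 units.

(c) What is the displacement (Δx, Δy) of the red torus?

(2.0, -1.2)

From the two frames, the red torus sits at roughly (6.2, 7.5) before and (8.2, 6.3) after.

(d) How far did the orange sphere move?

4.0

From (2.5, 4.2) to (5.3, 7.0), the orange sphere covered √(2.8² + 2.8²) ≈ 4.0 units.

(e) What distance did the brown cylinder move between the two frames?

1.9

From (7.4, 1.9) to (9.2, 2.6), the brown cylinder covered √(1.8² + 0.7²) ≈ 1.9 units.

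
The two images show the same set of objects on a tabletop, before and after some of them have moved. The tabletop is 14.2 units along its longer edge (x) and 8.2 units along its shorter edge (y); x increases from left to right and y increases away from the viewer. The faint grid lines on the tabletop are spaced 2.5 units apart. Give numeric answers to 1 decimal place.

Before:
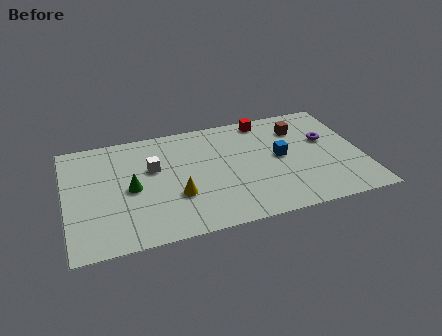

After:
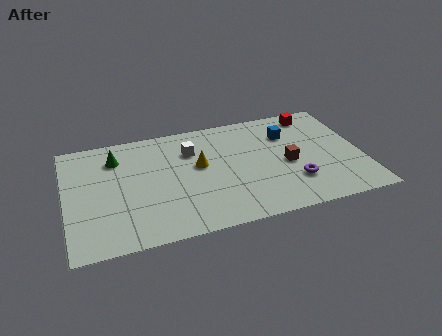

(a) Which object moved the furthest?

the purple torus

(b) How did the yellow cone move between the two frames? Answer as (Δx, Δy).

(1.2, 1.9)

The yellow cone started near (5.2, 2.8) and ended near (6.4, 4.7).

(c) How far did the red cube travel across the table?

2.4

The red cube was near (9.8, 7.3) before and (12.2, 7.1) after, so it travelled √(2.4² + 0.2²) ≈ 2.4 units.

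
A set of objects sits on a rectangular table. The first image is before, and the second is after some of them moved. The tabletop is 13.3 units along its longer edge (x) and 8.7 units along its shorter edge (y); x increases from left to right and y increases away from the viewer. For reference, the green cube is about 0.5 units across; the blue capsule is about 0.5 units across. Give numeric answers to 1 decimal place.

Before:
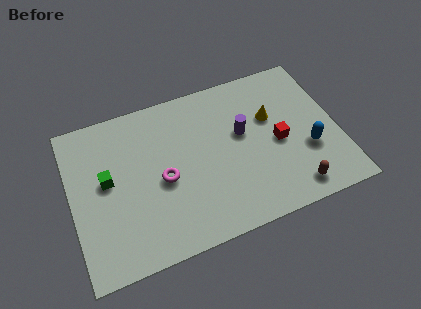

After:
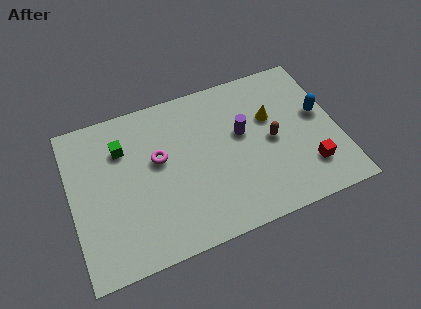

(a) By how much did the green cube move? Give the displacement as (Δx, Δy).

(0.9, 1.5)

The green cube started near (1.8, 4.8) and ended near (2.7, 6.3).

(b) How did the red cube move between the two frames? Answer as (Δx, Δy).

(1.3, -1.9)

The red cube started near (10.3, 4.0) and ended near (11.6, 2.1).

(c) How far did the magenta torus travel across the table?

1.2

From (4.5, 3.9) to (4.4, 5.1), the magenta torus covered √(0.1² + 1.2²) ≈ 1.2 units.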